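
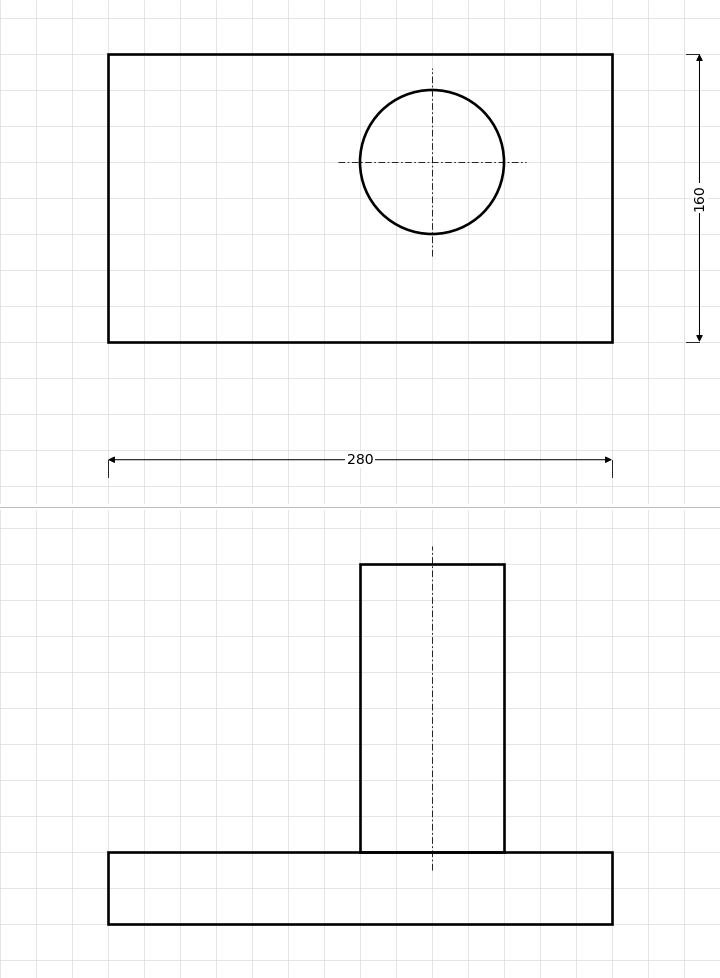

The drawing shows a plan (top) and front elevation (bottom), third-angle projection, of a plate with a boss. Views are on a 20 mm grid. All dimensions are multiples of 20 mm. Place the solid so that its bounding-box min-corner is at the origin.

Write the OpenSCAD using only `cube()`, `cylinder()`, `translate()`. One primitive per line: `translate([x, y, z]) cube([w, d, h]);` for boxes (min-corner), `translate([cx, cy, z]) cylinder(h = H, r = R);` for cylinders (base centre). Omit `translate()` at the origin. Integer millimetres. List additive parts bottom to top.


cube([280, 160, 40]);
translate([180, 100, 40]) cylinder(h = 160, r = 40);


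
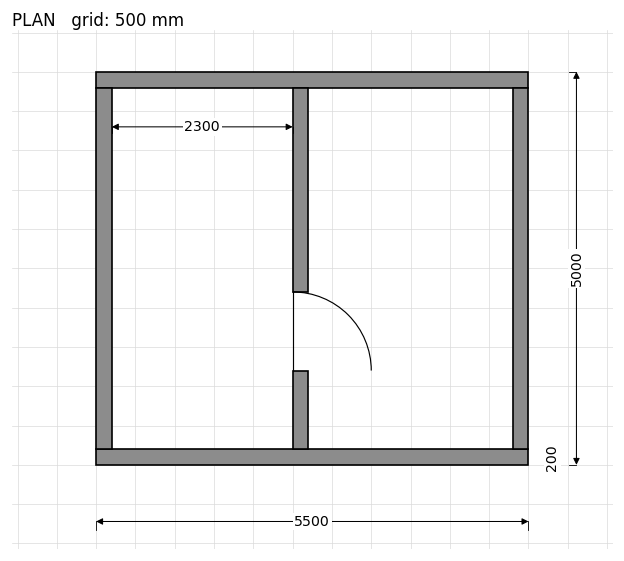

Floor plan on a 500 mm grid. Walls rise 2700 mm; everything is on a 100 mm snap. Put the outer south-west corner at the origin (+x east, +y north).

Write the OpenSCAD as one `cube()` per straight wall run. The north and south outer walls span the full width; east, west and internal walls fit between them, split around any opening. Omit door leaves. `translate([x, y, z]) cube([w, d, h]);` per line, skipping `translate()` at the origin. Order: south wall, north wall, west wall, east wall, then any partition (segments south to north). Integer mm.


cube([5500, 200, 2700]);
translate([0, 4800, 0]) cube([5500, 200, 2700]);
translate([0, 200, 0]) cube([200, 4600, 2700]);
translate([5300, 200, 0]) cube([200, 4600, 2700]);
translate([2500, 200, 0]) cube([200, 1000, 2700]);
translate([2500, 2200, 0]) cube([200, 2600, 2700]);


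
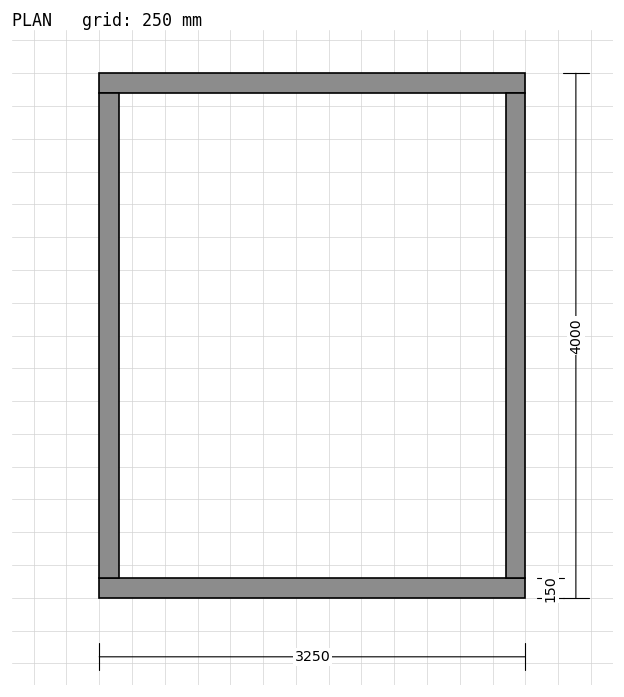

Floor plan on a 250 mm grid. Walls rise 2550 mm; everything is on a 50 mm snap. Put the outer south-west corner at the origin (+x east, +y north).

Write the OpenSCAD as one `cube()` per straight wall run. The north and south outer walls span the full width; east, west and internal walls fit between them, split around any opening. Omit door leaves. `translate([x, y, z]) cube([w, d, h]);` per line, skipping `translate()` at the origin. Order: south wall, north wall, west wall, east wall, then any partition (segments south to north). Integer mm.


cube([3250, 150, 2550]);
translate([0, 3850, 0]) cube([3250, 150, 2550]);
translate([0, 150, 0]) cube([150, 3700, 2550]);
translate([3100, 150, 0]) cube([150, 3700, 2550]);


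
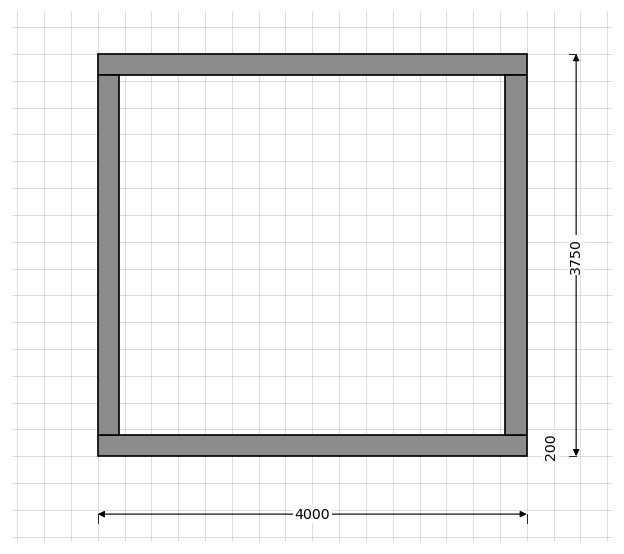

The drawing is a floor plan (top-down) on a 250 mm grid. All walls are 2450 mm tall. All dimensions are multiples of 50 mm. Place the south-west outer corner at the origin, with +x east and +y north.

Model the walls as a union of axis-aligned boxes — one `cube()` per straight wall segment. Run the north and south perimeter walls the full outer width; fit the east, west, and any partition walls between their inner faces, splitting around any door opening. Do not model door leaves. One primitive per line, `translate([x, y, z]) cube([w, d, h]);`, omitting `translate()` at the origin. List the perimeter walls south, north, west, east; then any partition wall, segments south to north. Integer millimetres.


cube([4000, 200, 2450]);
translate([0, 3550, 0]) cube([4000, 200, 2450]);
translate([0, 200, 0]) cube([200, 3350, 2450]);
translate([3800, 200, 0]) cube([200, 3350, 2450]);


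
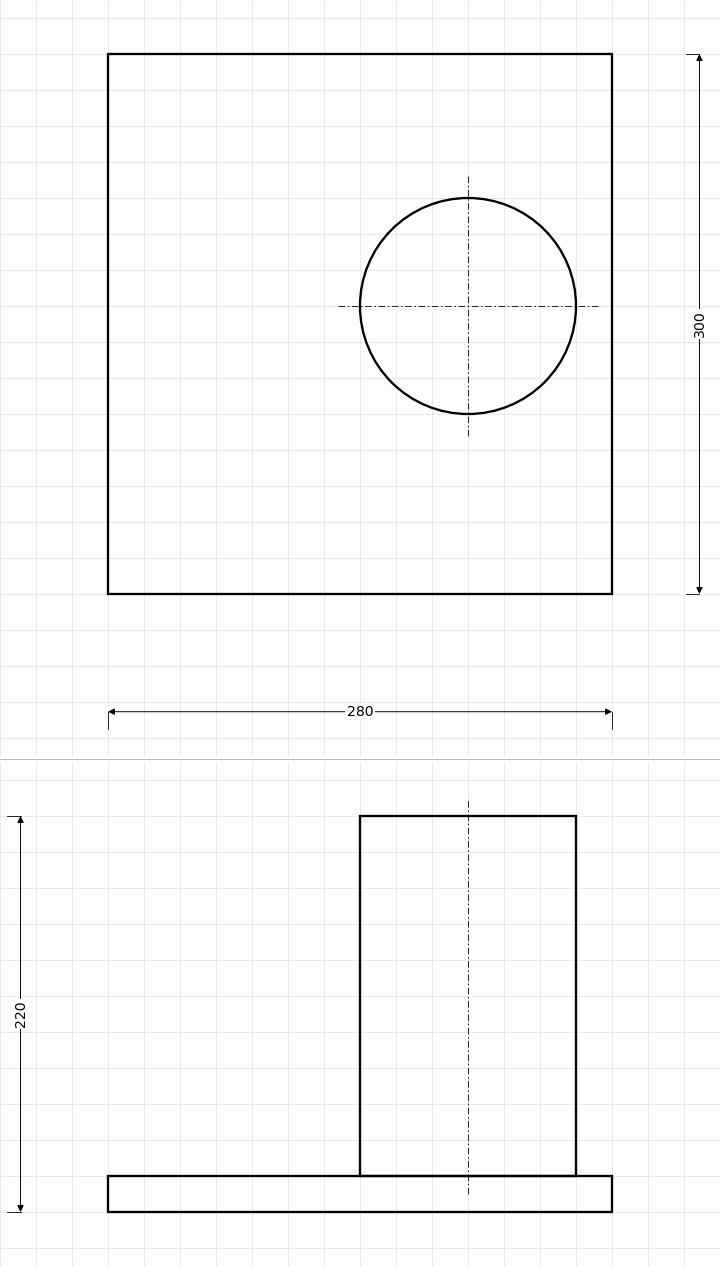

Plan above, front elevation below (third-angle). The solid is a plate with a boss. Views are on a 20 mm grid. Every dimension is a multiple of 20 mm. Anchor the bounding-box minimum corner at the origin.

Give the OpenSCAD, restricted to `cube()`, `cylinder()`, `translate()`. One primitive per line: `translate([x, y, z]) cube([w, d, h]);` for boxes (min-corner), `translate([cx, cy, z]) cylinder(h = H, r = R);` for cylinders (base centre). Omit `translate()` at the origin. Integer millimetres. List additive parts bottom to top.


cube([280, 300, 20]);
translate([200, 160, 20]) cylinder(h = 200, r = 60);


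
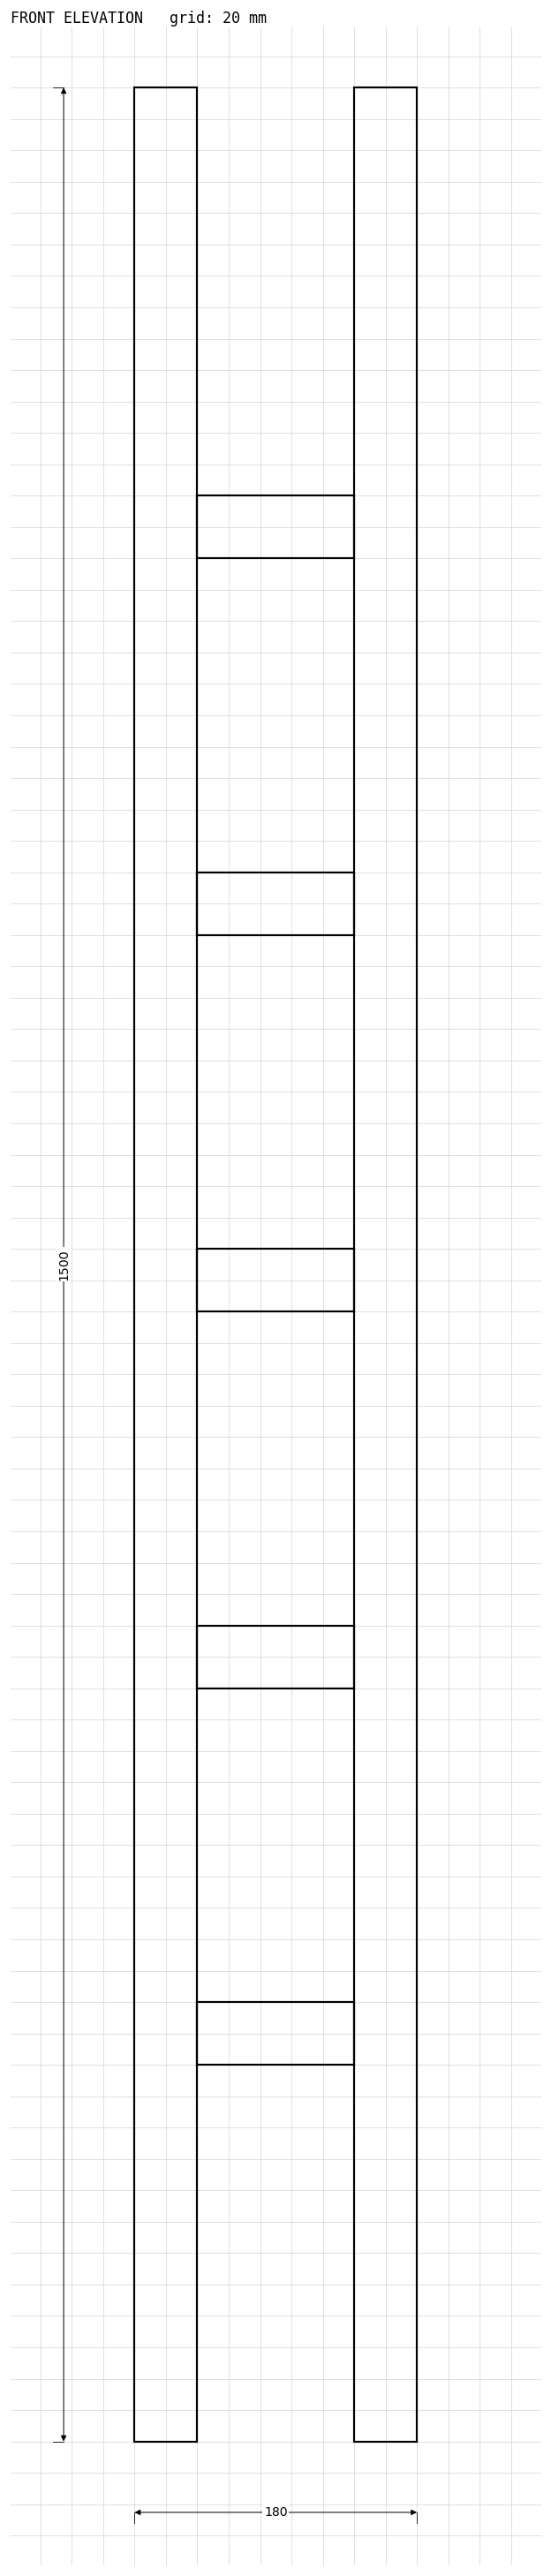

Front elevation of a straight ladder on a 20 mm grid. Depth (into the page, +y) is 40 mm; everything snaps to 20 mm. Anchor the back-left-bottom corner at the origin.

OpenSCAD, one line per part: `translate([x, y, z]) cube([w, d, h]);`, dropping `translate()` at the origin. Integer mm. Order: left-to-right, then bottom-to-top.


cube([40, 40, 1500]);
translate([40, 0, 240]) cube([100, 40, 40]);
translate([40, 0, 480]) cube([100, 40, 40]);
translate([40, 0, 720]) cube([100, 40, 40]);
translate([40, 0, 960]) cube([100, 40, 40]);
translate([40, 0, 1200]) cube([100, 40, 40]);
translate([140, 0, 0]) cube([40, 40, 1500]);


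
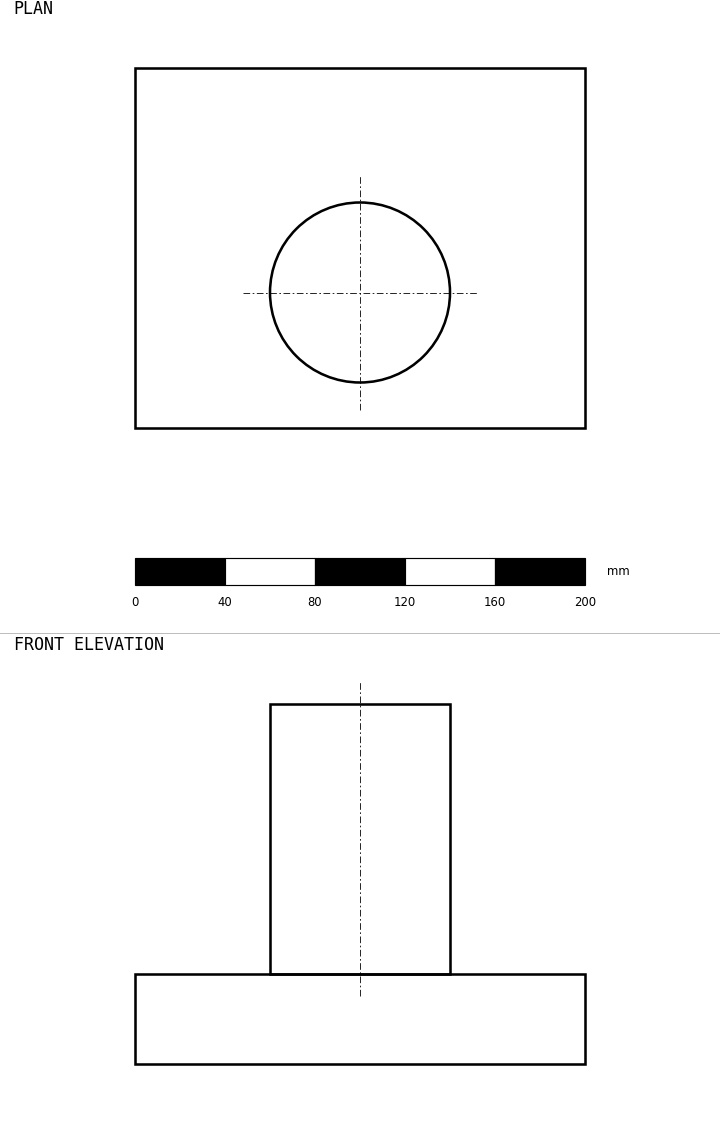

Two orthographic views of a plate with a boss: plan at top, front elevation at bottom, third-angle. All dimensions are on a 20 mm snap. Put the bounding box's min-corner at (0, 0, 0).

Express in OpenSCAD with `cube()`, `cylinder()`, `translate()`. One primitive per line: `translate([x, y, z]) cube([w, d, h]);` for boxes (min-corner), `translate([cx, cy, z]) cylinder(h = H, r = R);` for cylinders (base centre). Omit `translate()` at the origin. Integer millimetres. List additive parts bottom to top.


cube([200, 160, 40]);
translate([100, 60, 40]) cylinder(h = 120, r = 40);


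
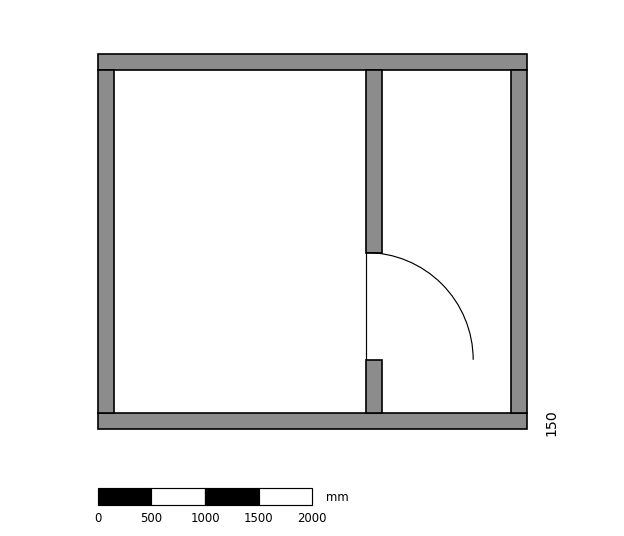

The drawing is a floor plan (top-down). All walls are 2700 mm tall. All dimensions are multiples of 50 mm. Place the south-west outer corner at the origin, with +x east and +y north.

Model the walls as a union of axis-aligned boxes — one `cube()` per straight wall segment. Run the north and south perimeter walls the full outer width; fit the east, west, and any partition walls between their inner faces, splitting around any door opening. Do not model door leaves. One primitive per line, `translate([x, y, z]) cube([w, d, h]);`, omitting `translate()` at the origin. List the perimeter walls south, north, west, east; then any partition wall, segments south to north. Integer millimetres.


cube([4000, 150, 2700]);
translate([0, 3350, 0]) cube([4000, 150, 2700]);
translate([0, 150, 0]) cube([150, 3200, 2700]);
translate([3850, 150, 0]) cube([150, 3200, 2700]);
translate([2500, 150, 0]) cube([150, 500, 2700]);
translate([2500, 1650, 0]) cube([150, 1700, 2700]);


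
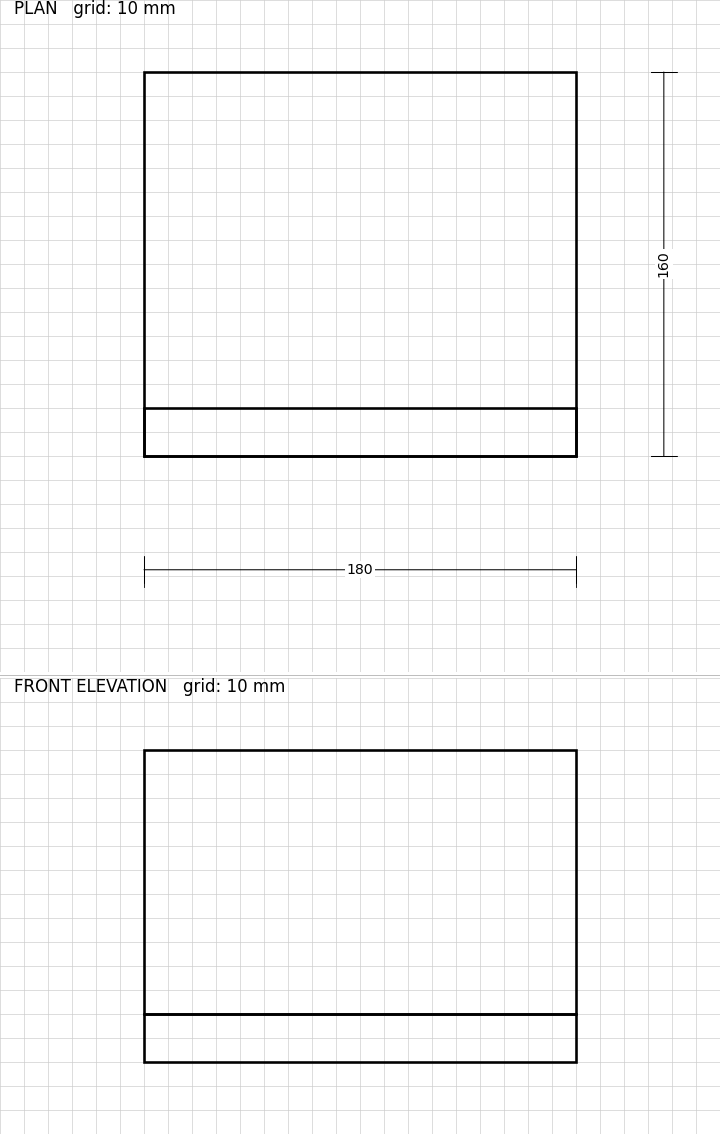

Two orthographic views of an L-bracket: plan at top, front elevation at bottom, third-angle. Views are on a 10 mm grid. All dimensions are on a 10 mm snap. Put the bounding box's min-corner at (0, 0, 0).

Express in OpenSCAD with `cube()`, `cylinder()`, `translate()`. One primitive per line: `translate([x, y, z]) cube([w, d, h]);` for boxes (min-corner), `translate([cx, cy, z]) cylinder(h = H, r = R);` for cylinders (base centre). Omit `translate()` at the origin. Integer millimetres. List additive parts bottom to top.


cube([180, 160, 20]);
translate([0, 0, 20]) cube([180, 20, 110]);


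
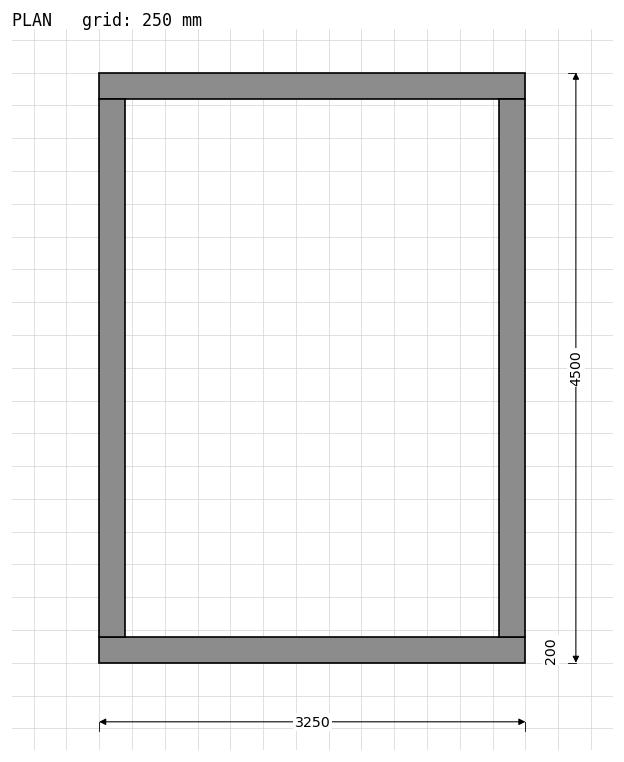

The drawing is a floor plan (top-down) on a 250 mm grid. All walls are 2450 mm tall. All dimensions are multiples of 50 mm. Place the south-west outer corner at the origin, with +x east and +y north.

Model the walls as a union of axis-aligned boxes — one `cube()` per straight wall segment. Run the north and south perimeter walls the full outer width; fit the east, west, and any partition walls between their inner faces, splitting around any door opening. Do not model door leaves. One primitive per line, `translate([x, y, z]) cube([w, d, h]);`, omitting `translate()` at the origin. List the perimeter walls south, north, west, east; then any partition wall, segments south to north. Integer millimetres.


cube([3250, 200, 2450]);
translate([0, 4300, 0]) cube([3250, 200, 2450]);
translate([0, 200, 0]) cube([200, 4100, 2450]);
translate([3050, 200, 0]) cube([200, 4100, 2450]);


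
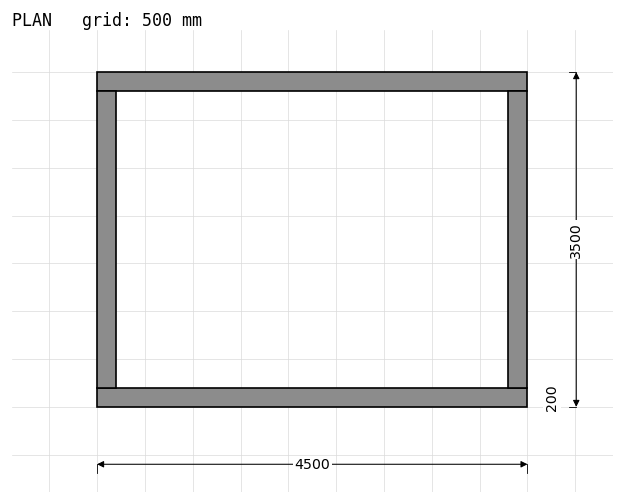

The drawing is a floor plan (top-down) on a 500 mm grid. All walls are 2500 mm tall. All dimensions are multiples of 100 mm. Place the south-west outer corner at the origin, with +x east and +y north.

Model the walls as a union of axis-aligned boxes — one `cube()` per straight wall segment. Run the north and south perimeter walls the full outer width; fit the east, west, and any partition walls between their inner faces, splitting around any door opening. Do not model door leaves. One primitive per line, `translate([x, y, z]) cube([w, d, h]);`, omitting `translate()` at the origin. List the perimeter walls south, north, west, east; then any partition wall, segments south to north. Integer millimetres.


cube([4500, 200, 2500]);
translate([0, 3300, 0]) cube([4500, 200, 2500]);
translate([0, 200, 0]) cube([200, 3100, 2500]);
translate([4300, 200, 0]) cube([200, 3100, 2500]);


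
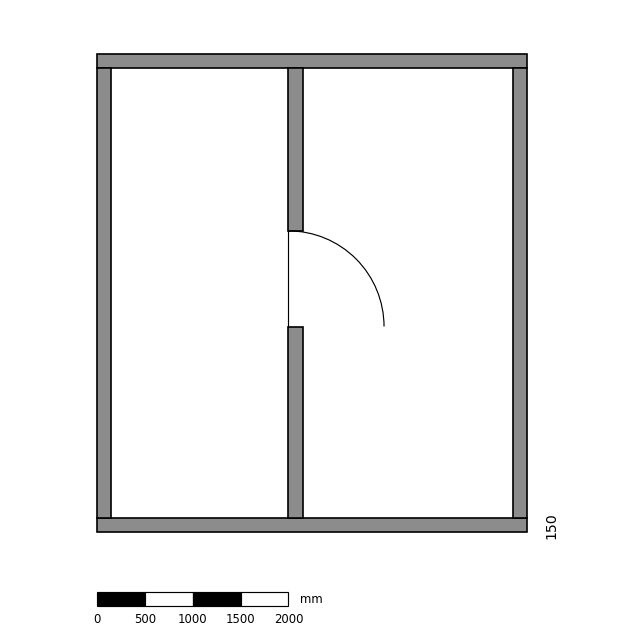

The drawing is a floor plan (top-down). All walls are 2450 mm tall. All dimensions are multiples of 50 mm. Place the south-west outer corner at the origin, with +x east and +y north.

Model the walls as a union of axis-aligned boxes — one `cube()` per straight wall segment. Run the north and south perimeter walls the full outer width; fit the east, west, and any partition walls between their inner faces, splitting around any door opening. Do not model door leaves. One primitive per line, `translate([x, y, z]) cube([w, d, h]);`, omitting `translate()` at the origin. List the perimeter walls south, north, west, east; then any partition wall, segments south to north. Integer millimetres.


cube([4500, 150, 2450]);
translate([0, 4850, 0]) cube([4500, 150, 2450]);
translate([0, 150, 0]) cube([150, 4700, 2450]);
translate([4350, 150, 0]) cube([150, 4700, 2450]);
translate([2000, 150, 0]) cube([150, 2000, 2450]);
translate([2000, 3150, 0]) cube([150, 1700, 2450]);


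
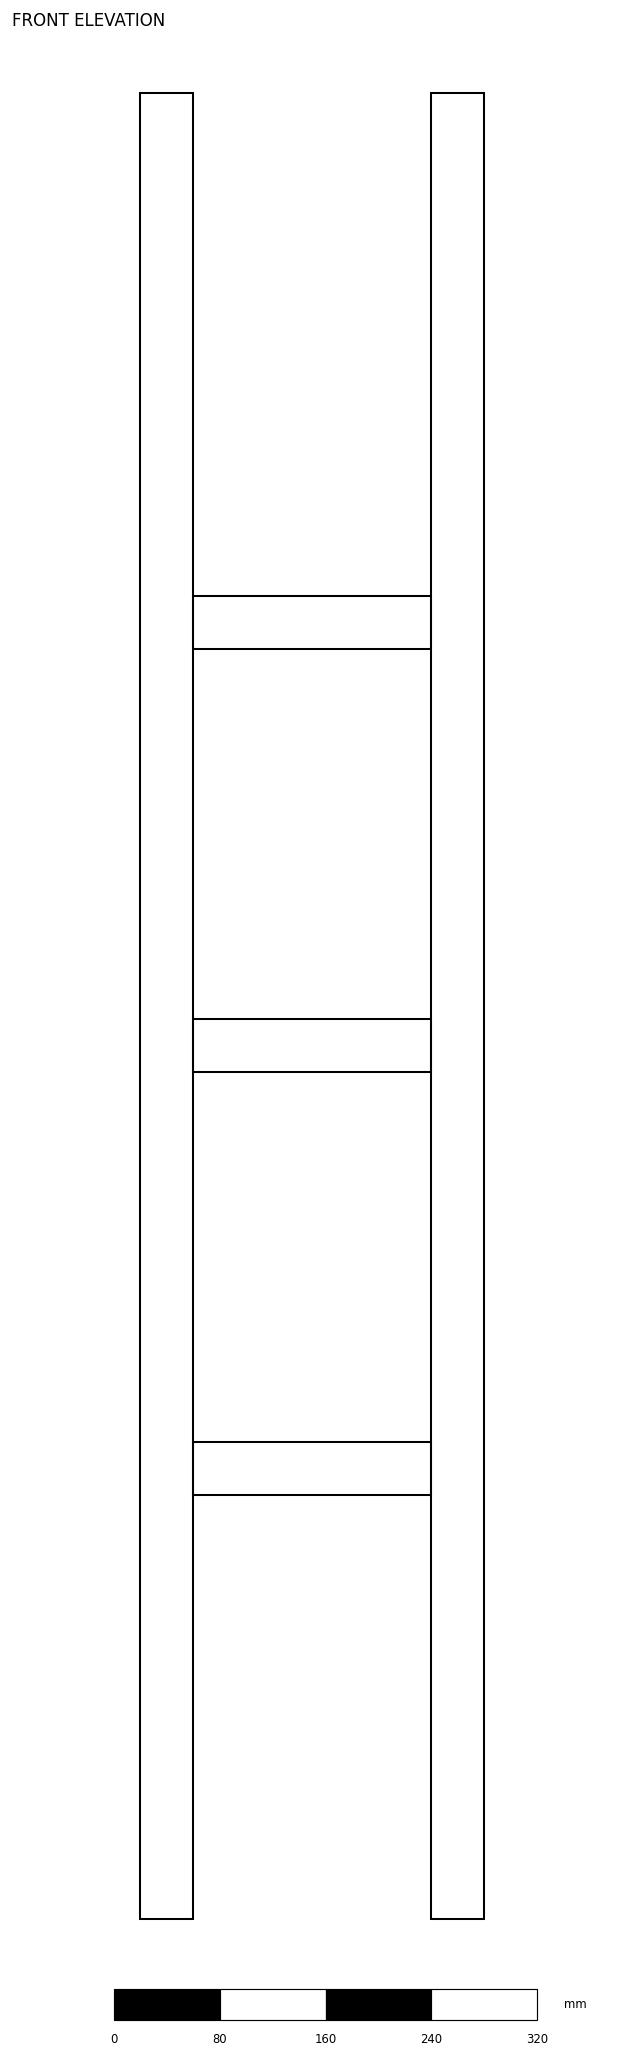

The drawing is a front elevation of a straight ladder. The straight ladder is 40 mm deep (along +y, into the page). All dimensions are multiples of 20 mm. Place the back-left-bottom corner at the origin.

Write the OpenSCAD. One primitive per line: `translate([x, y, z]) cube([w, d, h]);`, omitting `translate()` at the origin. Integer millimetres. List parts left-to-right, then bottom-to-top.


cube([40, 40, 1380]);
translate([40, 0, 320]) cube([180, 40, 40]);
translate([40, 0, 640]) cube([180, 40, 40]);
translate([40, 0, 960]) cube([180, 40, 40]);
translate([220, 0, 0]) cube([40, 40, 1380]);


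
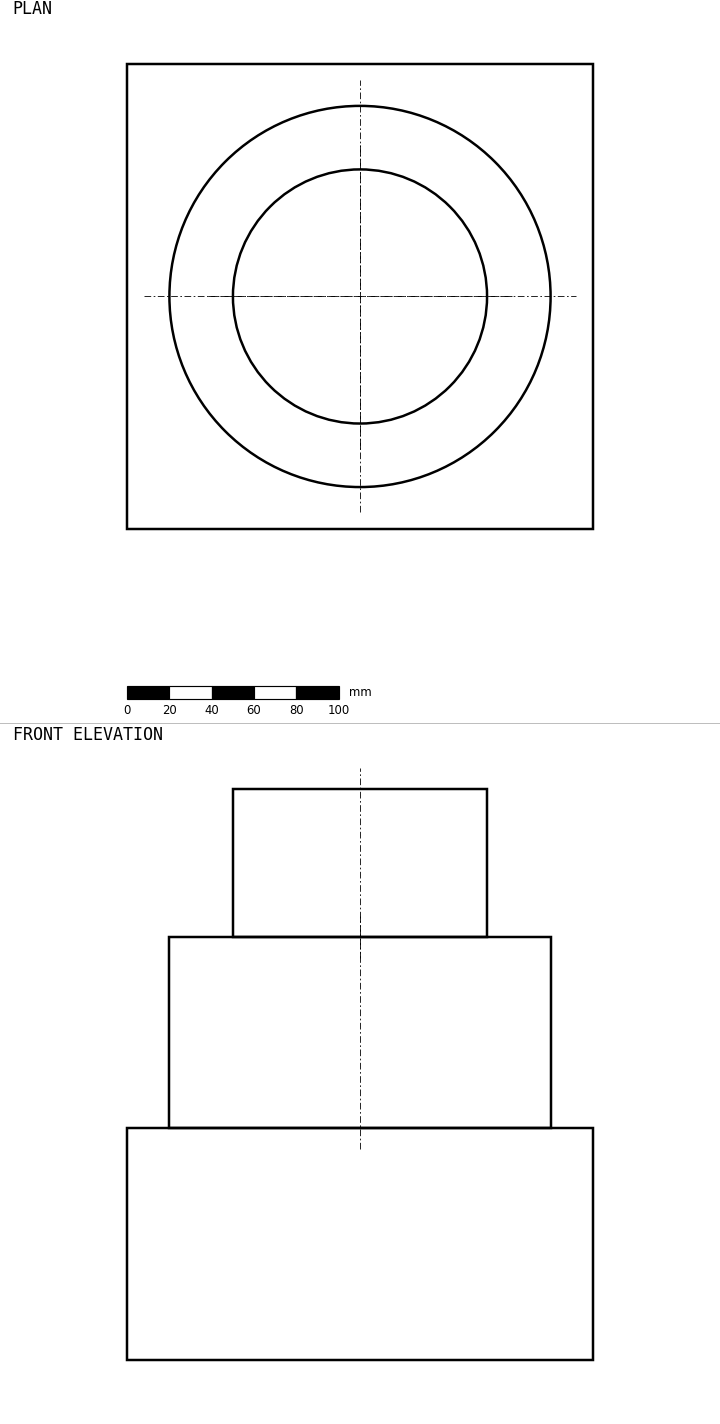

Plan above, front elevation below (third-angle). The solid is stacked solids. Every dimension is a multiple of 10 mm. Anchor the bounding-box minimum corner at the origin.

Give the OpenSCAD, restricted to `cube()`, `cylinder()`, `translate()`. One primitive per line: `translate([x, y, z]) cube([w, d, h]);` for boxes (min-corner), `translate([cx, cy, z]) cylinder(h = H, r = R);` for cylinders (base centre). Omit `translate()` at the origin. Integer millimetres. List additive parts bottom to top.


cube([220, 220, 110]);
translate([110, 110, 110]) cylinder(h = 90, r = 90);
translate([110, 110, 200]) cylinder(h = 70, r = 60);


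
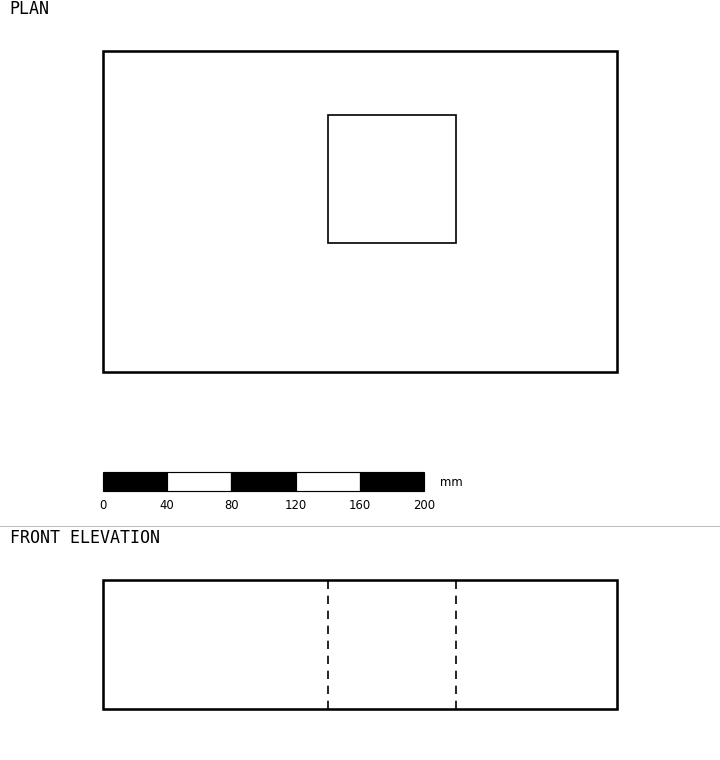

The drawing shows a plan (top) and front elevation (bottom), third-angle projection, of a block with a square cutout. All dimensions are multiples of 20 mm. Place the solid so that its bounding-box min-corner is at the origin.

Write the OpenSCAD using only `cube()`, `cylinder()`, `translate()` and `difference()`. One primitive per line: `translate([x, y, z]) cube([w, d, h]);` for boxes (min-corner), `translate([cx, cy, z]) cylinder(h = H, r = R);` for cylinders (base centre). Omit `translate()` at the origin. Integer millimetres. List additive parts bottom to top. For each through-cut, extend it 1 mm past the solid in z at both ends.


difference() {
  cube([320, 200, 80]);
  translate([140, 80, -1]) cube([80, 80, 82]);
}


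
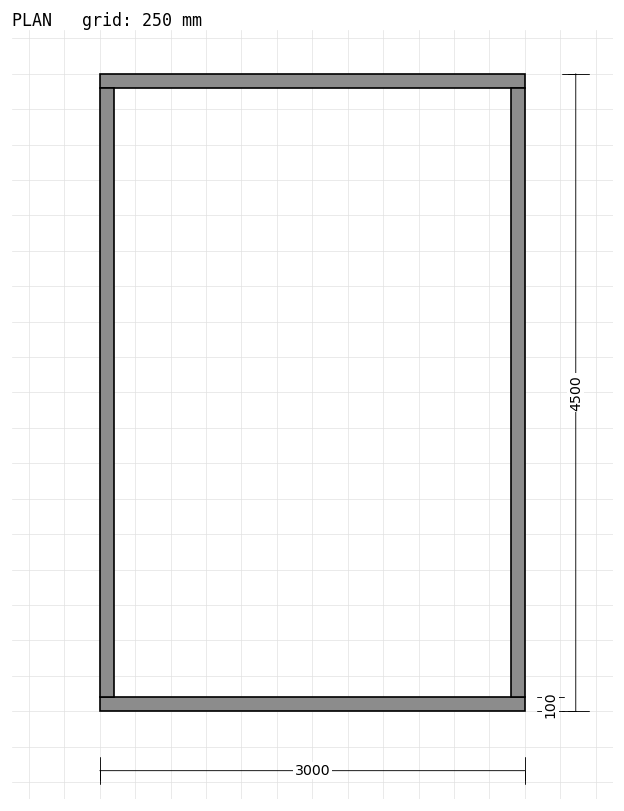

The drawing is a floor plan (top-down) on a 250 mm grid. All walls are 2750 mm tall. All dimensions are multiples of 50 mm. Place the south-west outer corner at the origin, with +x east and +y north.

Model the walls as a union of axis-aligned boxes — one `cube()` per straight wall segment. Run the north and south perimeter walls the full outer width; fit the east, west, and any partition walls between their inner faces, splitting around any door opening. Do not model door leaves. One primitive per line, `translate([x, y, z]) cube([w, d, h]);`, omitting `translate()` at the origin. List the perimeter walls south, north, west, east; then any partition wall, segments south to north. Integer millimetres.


cube([3000, 100, 2750]);
translate([0, 4400, 0]) cube([3000, 100, 2750]);
translate([0, 100, 0]) cube([100, 4300, 2750]);
translate([2900, 100, 0]) cube([100, 4300, 2750]);


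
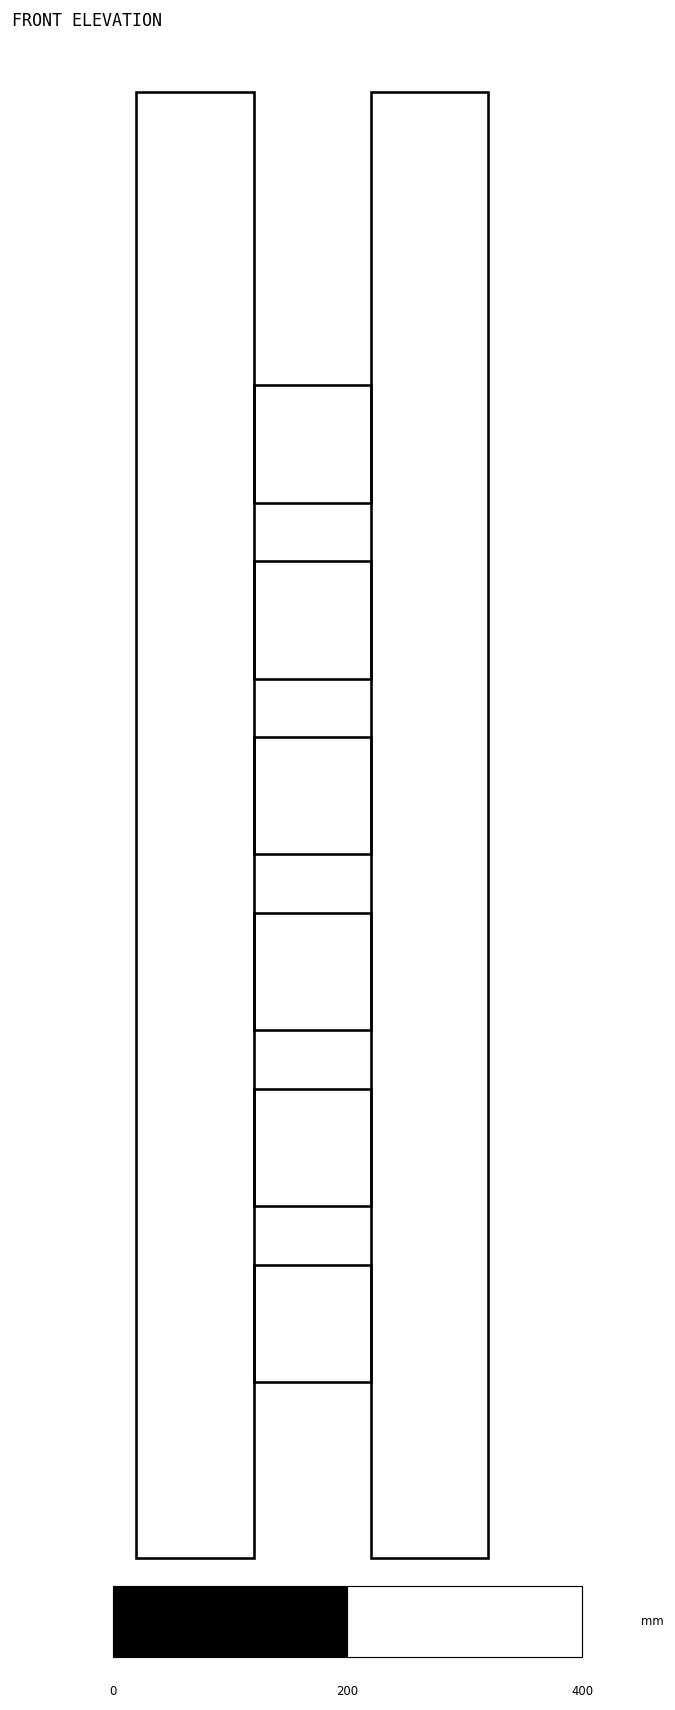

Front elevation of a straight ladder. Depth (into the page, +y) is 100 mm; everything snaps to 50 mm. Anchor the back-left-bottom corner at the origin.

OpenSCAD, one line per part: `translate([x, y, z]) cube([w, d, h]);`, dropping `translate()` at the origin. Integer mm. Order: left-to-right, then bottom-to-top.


cube([100, 100, 1250]);
translate([100, 0, 150]) cube([100, 100, 100]);
translate([100, 0, 300]) cube([100, 100, 100]);
translate([100, 0, 450]) cube([100, 100, 100]);
translate([100, 0, 600]) cube([100, 100, 100]);
translate([100, 0, 750]) cube([100, 100, 100]);
translate([100, 0, 900]) cube([100, 100, 100]);
translate([200, 0, 0]) cube([100, 100, 1250]);


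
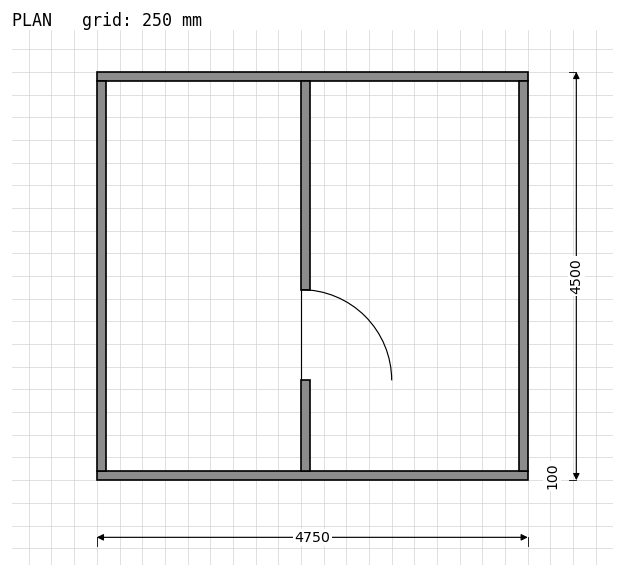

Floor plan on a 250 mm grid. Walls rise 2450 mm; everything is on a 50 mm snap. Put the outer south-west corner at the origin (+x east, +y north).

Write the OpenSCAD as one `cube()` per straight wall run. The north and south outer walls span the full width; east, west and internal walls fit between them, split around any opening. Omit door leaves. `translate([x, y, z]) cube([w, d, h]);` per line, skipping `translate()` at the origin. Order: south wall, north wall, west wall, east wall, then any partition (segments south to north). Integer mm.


cube([4750, 100, 2450]);
translate([0, 4400, 0]) cube([4750, 100, 2450]);
translate([0, 100, 0]) cube([100, 4300, 2450]);
translate([4650, 100, 0]) cube([100, 4300, 2450]);
translate([2250, 100, 0]) cube([100, 1000, 2450]);
translate([2250, 2100, 0]) cube([100, 2300, 2450]);


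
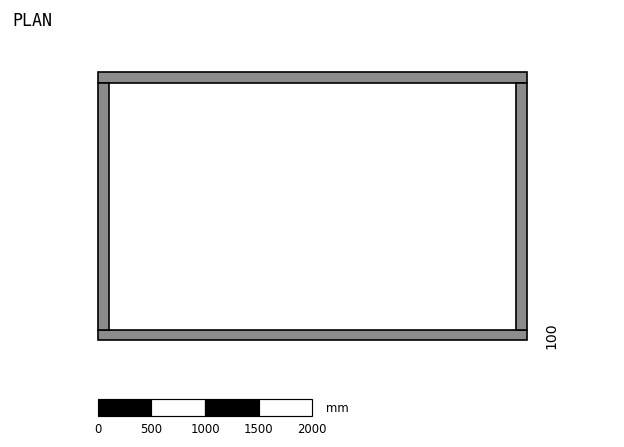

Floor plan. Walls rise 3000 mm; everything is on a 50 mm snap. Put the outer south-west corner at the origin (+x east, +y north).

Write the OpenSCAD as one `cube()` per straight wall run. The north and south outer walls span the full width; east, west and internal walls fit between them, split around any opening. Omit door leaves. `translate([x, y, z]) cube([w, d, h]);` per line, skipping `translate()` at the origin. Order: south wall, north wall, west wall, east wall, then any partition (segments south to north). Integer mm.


cube([4000, 100, 3000]);
translate([0, 2400, 0]) cube([4000, 100, 3000]);
translate([0, 100, 0]) cube([100, 2300, 3000]);
translate([3900, 100, 0]) cube([100, 2300, 3000]);


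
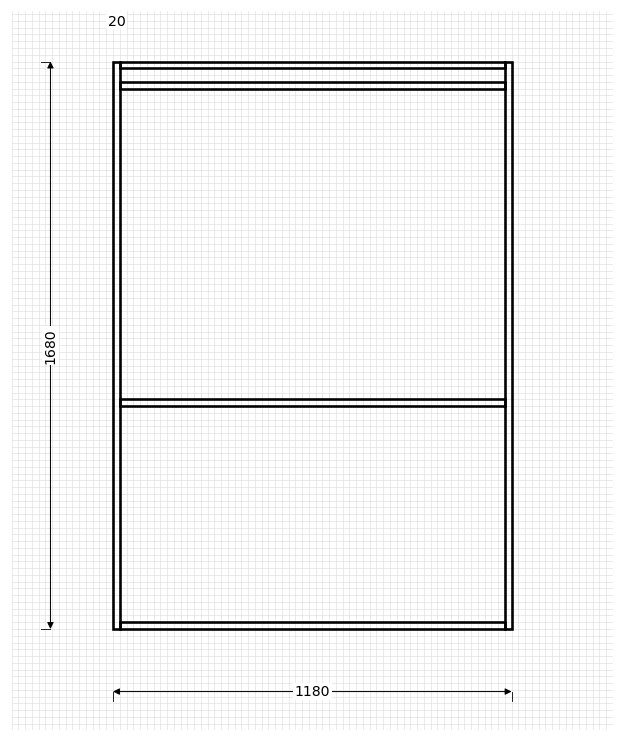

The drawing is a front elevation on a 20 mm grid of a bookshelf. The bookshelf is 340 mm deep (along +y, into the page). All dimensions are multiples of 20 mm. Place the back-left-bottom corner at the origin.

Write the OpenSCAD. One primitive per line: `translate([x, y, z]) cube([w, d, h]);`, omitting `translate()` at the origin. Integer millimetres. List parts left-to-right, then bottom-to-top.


cube([20, 340, 1680]);
translate([20, 0, 0]) cube([1140, 340, 20]);
translate([20, 0, 660]) cube([1140, 340, 20]);
translate([20, 0, 1600]) cube([1140, 340, 20]);
translate([20, 0, 1660]) cube([1140, 340, 20]);
translate([1160, 0, 0]) cube([20, 340, 1680]);


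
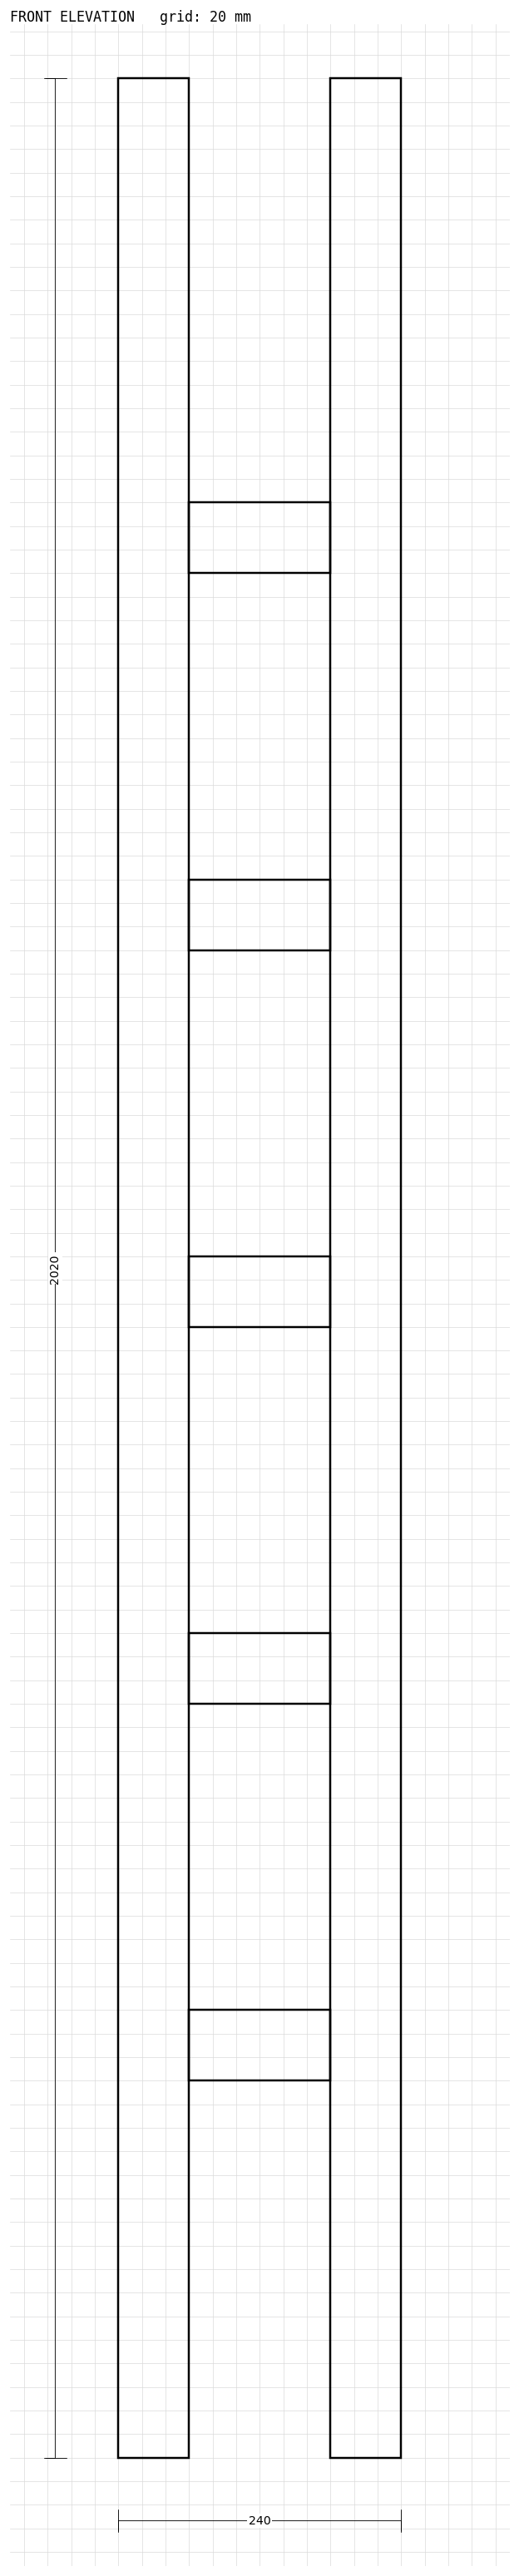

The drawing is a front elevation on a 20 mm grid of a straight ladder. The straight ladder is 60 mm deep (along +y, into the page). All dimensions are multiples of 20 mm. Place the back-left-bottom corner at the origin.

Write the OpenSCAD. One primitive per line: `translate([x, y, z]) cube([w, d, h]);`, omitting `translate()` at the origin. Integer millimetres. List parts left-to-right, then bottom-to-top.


cube([60, 60, 2020]);
translate([60, 0, 320]) cube([120, 60, 60]);
translate([60, 0, 640]) cube([120, 60, 60]);
translate([60, 0, 960]) cube([120, 60, 60]);
translate([60, 0, 1280]) cube([120, 60, 60]);
translate([60, 0, 1600]) cube([120, 60, 60]);
translate([180, 0, 0]) cube([60, 60, 2020]);


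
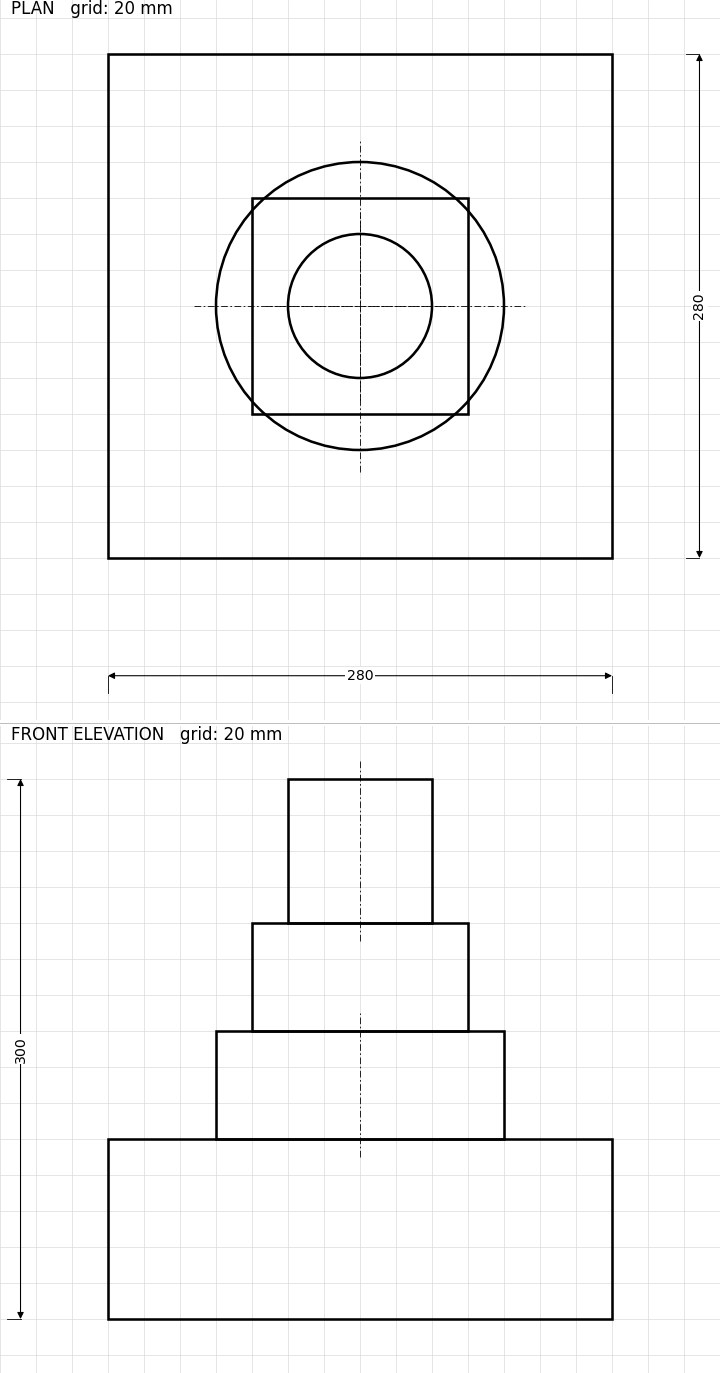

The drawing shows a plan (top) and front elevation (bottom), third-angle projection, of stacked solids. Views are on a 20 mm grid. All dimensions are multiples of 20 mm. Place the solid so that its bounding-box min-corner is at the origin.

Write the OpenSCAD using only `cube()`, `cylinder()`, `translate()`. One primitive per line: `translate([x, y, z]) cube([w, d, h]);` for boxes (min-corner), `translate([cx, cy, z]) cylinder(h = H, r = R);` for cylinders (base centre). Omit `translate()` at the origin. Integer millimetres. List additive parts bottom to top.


cube([280, 280, 100]);
translate([140, 140, 100]) cylinder(h = 60, r = 80);
translate([80, 80, 160]) cube([120, 120, 60]);
translate([140, 140, 220]) cylinder(h = 80, r = 40);


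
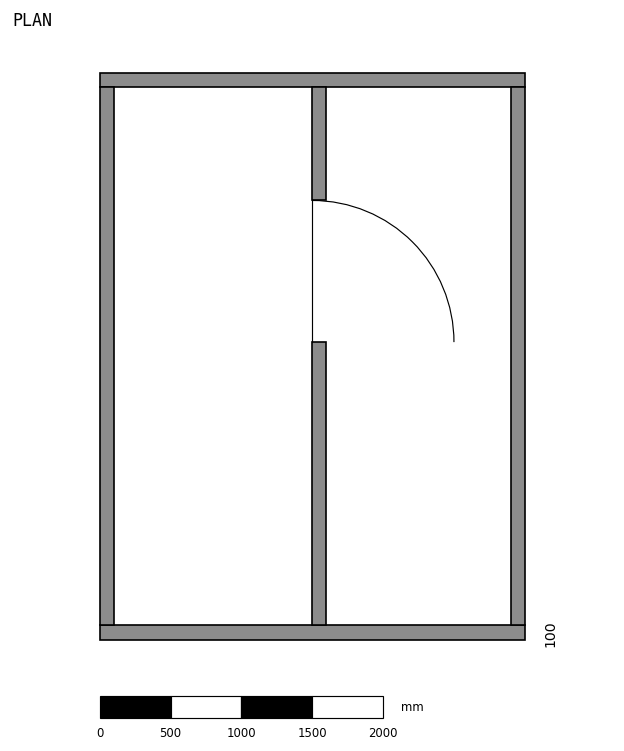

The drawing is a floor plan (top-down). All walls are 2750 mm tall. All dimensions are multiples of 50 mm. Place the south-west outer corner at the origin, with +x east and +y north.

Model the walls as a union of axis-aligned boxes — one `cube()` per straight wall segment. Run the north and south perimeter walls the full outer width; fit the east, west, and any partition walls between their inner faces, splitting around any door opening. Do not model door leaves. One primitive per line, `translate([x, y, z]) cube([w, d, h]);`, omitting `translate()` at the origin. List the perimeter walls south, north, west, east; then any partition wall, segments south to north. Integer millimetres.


cube([3000, 100, 2750]);
translate([0, 3900, 0]) cube([3000, 100, 2750]);
translate([0, 100, 0]) cube([100, 3800, 2750]);
translate([2900, 100, 0]) cube([100, 3800, 2750]);
translate([1500, 100, 0]) cube([100, 2000, 2750]);
translate([1500, 3100, 0]) cube([100, 800, 2750]);


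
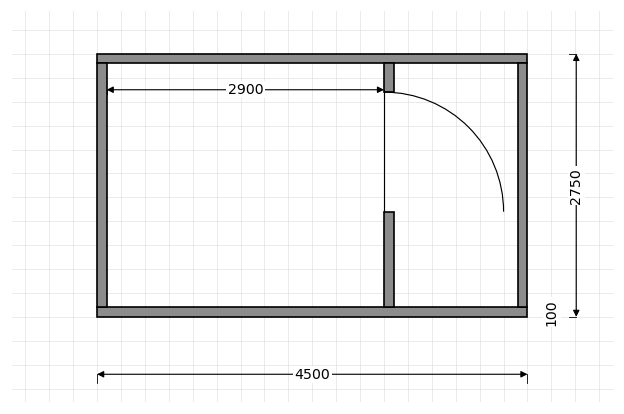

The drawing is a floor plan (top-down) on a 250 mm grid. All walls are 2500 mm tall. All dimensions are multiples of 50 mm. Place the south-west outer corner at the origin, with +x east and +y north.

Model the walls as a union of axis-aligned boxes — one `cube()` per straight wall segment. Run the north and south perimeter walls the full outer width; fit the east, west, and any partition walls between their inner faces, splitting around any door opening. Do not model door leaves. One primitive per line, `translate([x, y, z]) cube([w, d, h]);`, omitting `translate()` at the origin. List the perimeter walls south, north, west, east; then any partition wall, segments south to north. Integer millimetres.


cube([4500, 100, 2500]);
translate([0, 2650, 0]) cube([4500, 100, 2500]);
translate([0, 100, 0]) cube([100, 2550, 2500]);
translate([4400, 100, 0]) cube([100, 2550, 2500]);
translate([3000, 100, 0]) cube([100, 1000, 2500]);
translate([3000, 2350, 0]) cube([100, 300, 2500]);


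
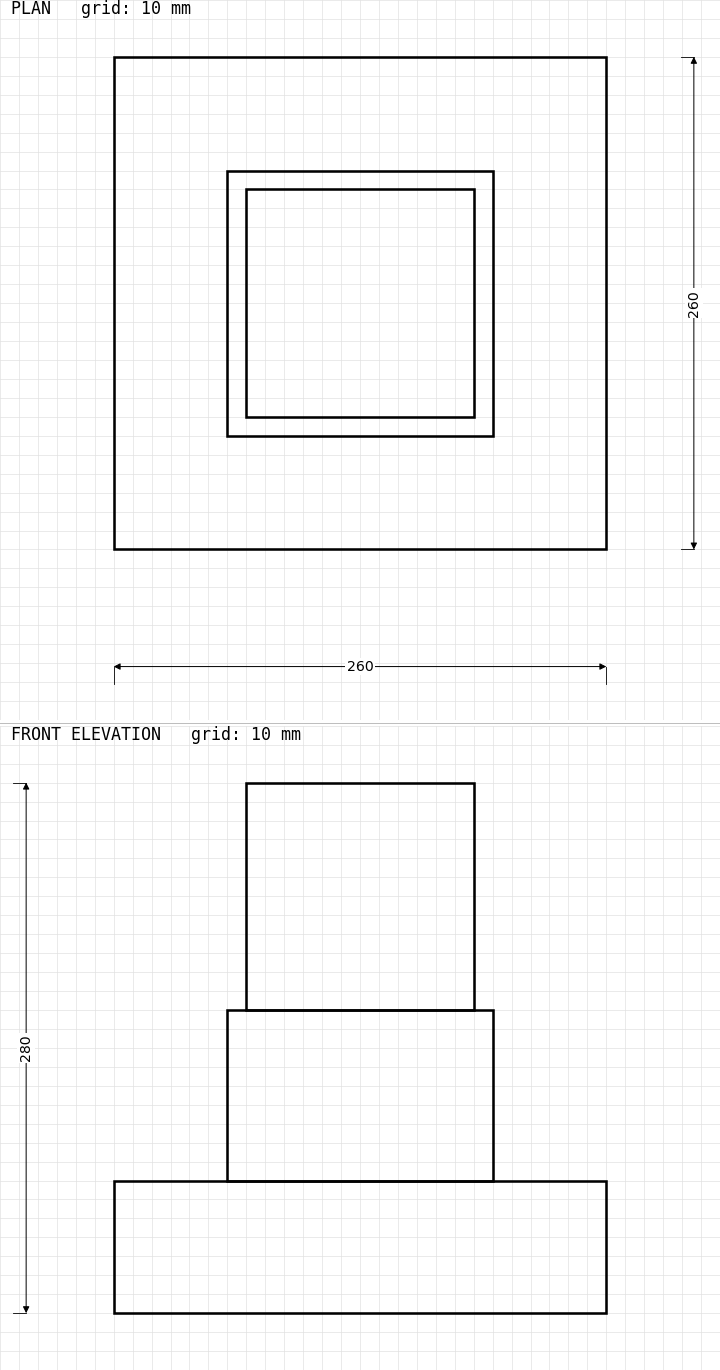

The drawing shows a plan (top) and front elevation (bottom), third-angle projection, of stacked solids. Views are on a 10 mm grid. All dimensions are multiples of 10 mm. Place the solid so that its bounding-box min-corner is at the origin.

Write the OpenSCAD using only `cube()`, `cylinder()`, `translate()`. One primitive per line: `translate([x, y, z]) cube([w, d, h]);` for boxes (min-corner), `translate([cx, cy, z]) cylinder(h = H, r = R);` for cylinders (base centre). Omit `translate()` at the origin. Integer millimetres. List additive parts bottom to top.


cube([260, 260, 70]);
translate([60, 60, 70]) cube([140, 140, 90]);
translate([70, 70, 160]) cube([120, 120, 120]);


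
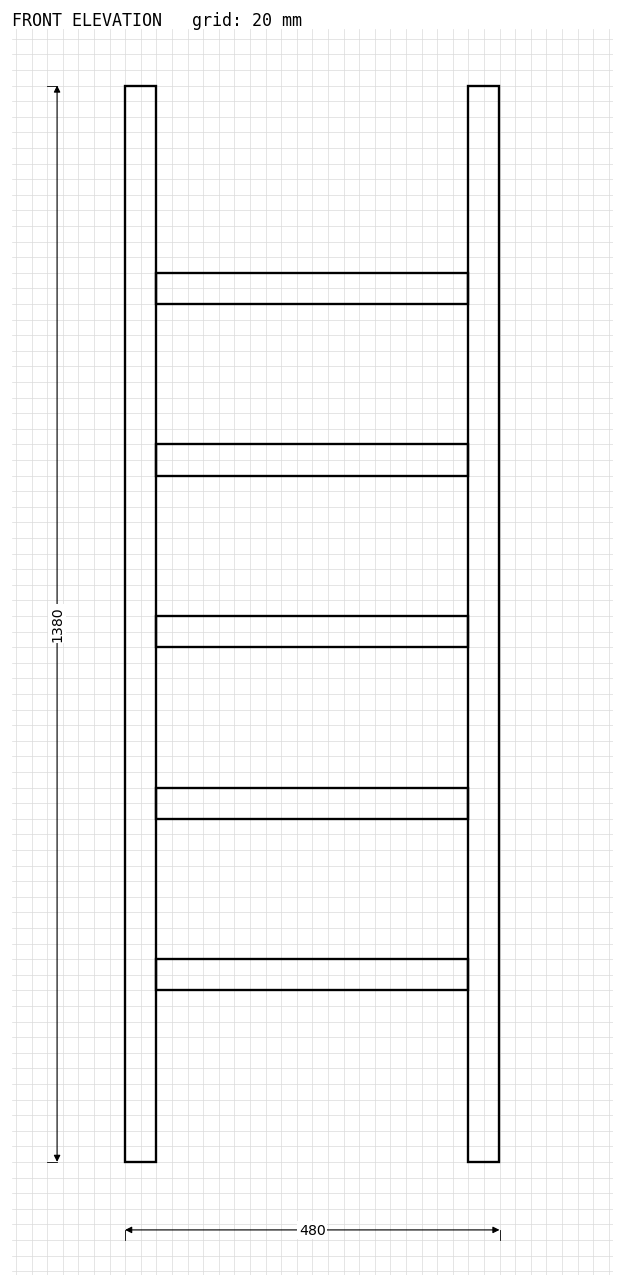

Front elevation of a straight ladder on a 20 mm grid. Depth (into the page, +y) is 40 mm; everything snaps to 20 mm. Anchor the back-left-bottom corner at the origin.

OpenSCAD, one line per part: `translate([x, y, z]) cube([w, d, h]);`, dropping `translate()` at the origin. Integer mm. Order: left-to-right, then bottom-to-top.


cube([40, 40, 1380]);
translate([40, 0, 220]) cube([400, 40, 40]);
translate([40, 0, 440]) cube([400, 40, 40]);
translate([40, 0, 660]) cube([400, 40, 40]);
translate([40, 0, 880]) cube([400, 40, 40]);
translate([40, 0, 1100]) cube([400, 40, 40]);
translate([440, 0, 0]) cube([40, 40, 1380]);


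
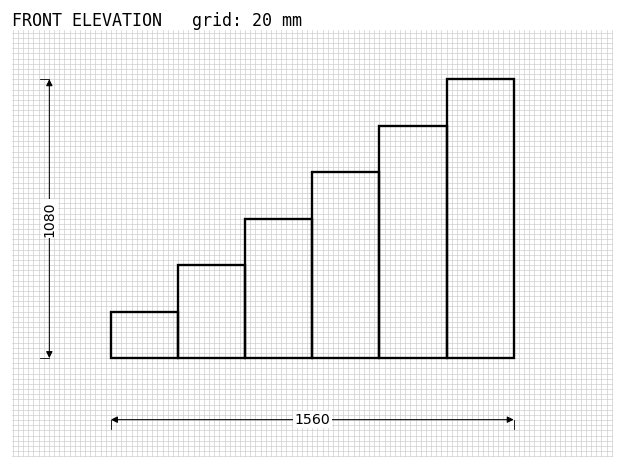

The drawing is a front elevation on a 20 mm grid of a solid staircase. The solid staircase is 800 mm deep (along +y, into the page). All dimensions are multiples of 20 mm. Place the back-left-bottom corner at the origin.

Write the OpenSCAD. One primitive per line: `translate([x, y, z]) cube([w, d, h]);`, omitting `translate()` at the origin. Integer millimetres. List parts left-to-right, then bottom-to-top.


cube([260, 800, 180]);
translate([260, 0, 0]) cube([260, 800, 360]);
translate([520, 0, 0]) cube([260, 800, 540]);
translate([780, 0, 0]) cube([260, 800, 720]);
translate([1040, 0, 0]) cube([260, 800, 900]);
translate([1300, 0, 0]) cube([260, 800, 1080]);


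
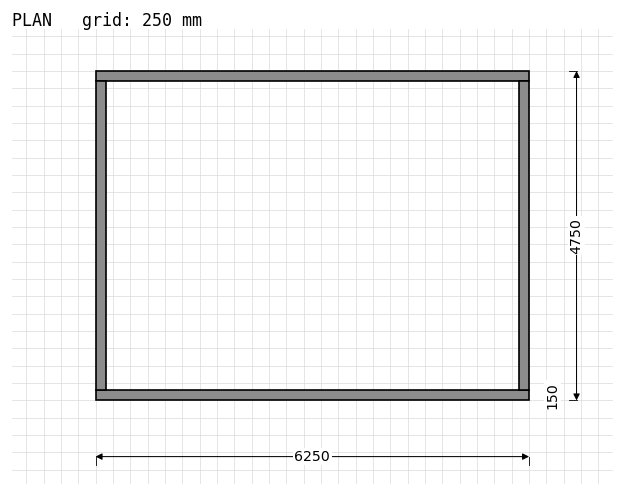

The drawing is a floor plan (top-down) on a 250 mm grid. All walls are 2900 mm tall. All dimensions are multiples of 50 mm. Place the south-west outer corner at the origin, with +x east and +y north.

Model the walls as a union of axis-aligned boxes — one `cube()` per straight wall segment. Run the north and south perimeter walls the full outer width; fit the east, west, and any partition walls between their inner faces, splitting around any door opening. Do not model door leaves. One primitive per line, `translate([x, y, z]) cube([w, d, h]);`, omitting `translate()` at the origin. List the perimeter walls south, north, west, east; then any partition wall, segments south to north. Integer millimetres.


cube([6250, 150, 2900]);
translate([0, 4600, 0]) cube([6250, 150, 2900]);
translate([0, 150, 0]) cube([150, 4450, 2900]);
translate([6100, 150, 0]) cube([150, 4450, 2900]);


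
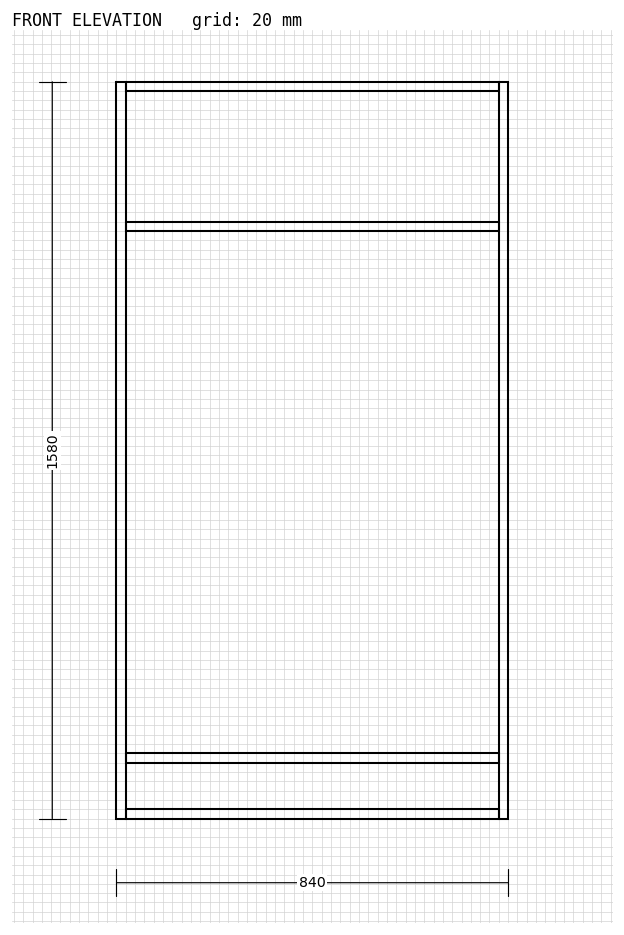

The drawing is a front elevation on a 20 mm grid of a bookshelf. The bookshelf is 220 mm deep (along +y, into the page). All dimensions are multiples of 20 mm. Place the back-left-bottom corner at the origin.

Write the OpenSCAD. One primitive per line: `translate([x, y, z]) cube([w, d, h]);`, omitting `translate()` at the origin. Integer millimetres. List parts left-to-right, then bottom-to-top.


cube([20, 220, 1580]);
translate([20, 0, 0]) cube([800, 220, 20]);
translate([20, 0, 120]) cube([800, 220, 20]);
translate([20, 0, 1260]) cube([800, 220, 20]);
translate([20, 0, 1560]) cube([800, 220, 20]);
translate([820, 0, 0]) cube([20, 220, 1580]);


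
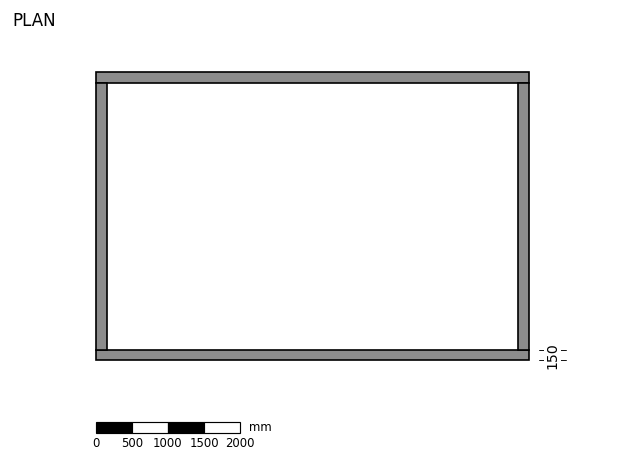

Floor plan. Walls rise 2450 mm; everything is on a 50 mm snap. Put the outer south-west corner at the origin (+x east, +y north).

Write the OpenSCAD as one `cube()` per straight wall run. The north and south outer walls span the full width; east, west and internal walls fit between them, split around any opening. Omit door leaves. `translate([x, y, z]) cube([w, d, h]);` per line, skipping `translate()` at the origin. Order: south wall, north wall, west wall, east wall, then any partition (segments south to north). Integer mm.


cube([6000, 150, 2450]);
translate([0, 3850, 0]) cube([6000, 150, 2450]);
translate([0, 150, 0]) cube([150, 3700, 2450]);
translate([5850, 150, 0]) cube([150, 3700, 2450]);


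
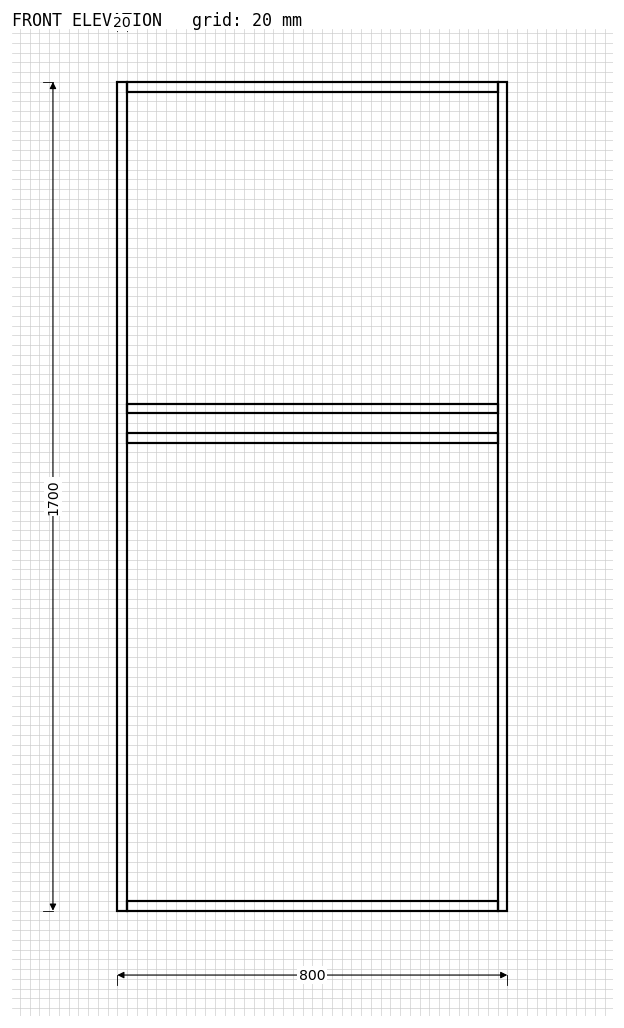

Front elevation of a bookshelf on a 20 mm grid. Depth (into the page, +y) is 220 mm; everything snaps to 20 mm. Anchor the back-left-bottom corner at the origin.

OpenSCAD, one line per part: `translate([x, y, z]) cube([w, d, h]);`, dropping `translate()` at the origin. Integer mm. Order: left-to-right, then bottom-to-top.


cube([20, 220, 1700]);
translate([20, 0, 0]) cube([760, 220, 20]);
translate([20, 0, 960]) cube([760, 220, 20]);
translate([20, 0, 1020]) cube([760, 220, 20]);
translate([20, 0, 1680]) cube([760, 220, 20]);
translate([780, 0, 0]) cube([20, 220, 1700]);


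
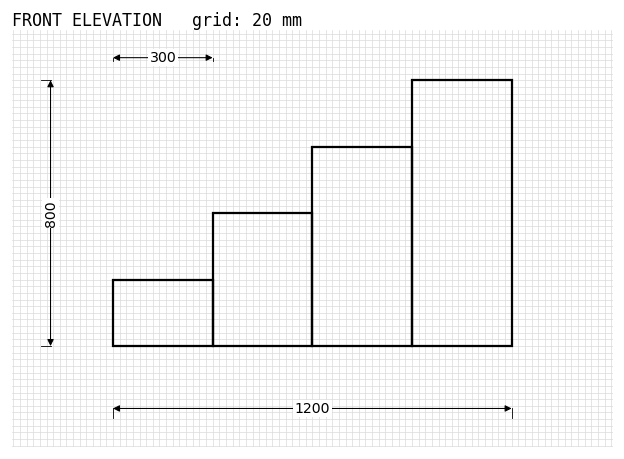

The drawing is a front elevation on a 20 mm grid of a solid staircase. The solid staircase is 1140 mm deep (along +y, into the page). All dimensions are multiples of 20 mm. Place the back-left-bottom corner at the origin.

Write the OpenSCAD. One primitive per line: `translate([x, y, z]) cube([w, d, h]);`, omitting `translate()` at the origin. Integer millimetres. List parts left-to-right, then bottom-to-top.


cube([300, 1140, 200]);
translate([300, 0, 0]) cube([300, 1140, 400]);
translate([600, 0, 0]) cube([300, 1140, 600]);
translate([900, 0, 0]) cube([300, 1140, 800]);


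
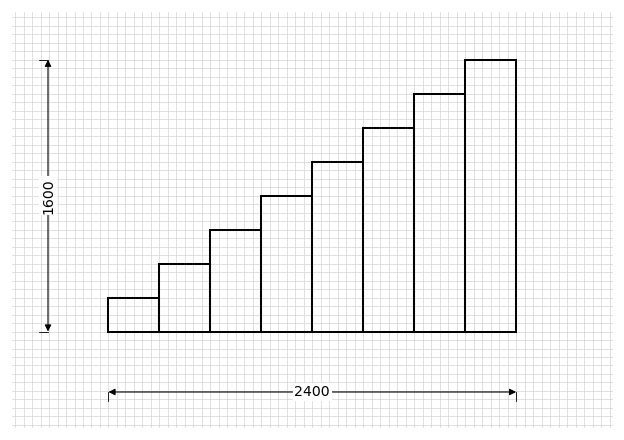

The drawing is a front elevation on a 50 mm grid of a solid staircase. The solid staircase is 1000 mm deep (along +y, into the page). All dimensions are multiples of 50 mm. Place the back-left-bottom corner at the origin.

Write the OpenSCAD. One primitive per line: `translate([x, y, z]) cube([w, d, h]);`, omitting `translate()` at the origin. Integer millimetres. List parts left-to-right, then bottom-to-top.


cube([300, 1000, 200]);
translate([300, 0, 0]) cube([300, 1000, 400]);
translate([600, 0, 0]) cube([300, 1000, 600]);
translate([900, 0, 0]) cube([300, 1000, 800]);
translate([1200, 0, 0]) cube([300, 1000, 1000]);
translate([1500, 0, 0]) cube([300, 1000, 1200]);
translate([1800, 0, 0]) cube([300, 1000, 1400]);
translate([2100, 0, 0]) cube([300, 1000, 1600]);


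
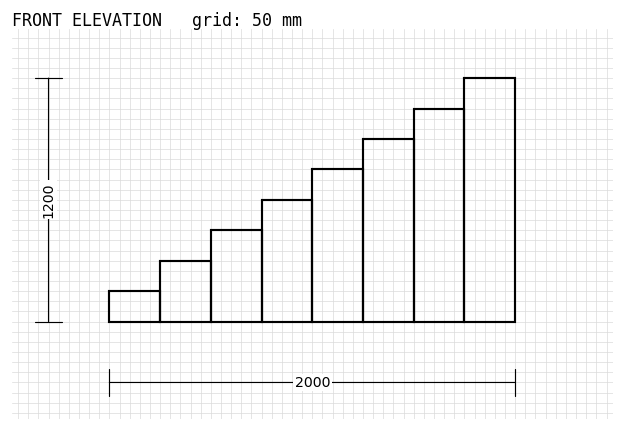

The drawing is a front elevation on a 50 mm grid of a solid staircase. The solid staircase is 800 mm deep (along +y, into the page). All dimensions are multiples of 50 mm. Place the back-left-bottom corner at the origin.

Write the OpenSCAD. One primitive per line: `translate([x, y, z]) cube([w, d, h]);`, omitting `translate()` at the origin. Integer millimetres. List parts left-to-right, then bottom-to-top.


cube([250, 800, 150]);
translate([250, 0, 0]) cube([250, 800, 300]);
translate([500, 0, 0]) cube([250, 800, 450]);
translate([750, 0, 0]) cube([250, 800, 600]);
translate([1000, 0, 0]) cube([250, 800, 750]);
translate([1250, 0, 0]) cube([250, 800, 900]);
translate([1500, 0, 0]) cube([250, 800, 1050]);
translate([1750, 0, 0]) cube([250, 800, 1200]);


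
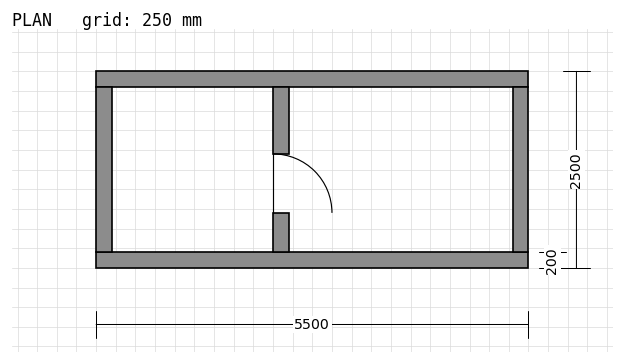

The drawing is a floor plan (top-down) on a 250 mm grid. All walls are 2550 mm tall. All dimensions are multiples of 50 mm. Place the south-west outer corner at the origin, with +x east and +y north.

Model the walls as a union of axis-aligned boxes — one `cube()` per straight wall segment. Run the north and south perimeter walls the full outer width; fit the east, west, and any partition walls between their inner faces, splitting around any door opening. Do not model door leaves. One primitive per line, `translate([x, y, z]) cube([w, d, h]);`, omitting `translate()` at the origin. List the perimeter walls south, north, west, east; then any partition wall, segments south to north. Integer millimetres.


cube([5500, 200, 2550]);
translate([0, 2300, 0]) cube([5500, 200, 2550]);
translate([0, 200, 0]) cube([200, 2100, 2550]);
translate([5300, 200, 0]) cube([200, 2100, 2550]);
translate([2250, 200, 0]) cube([200, 500, 2550]);
translate([2250, 1450, 0]) cube([200, 850, 2550]);


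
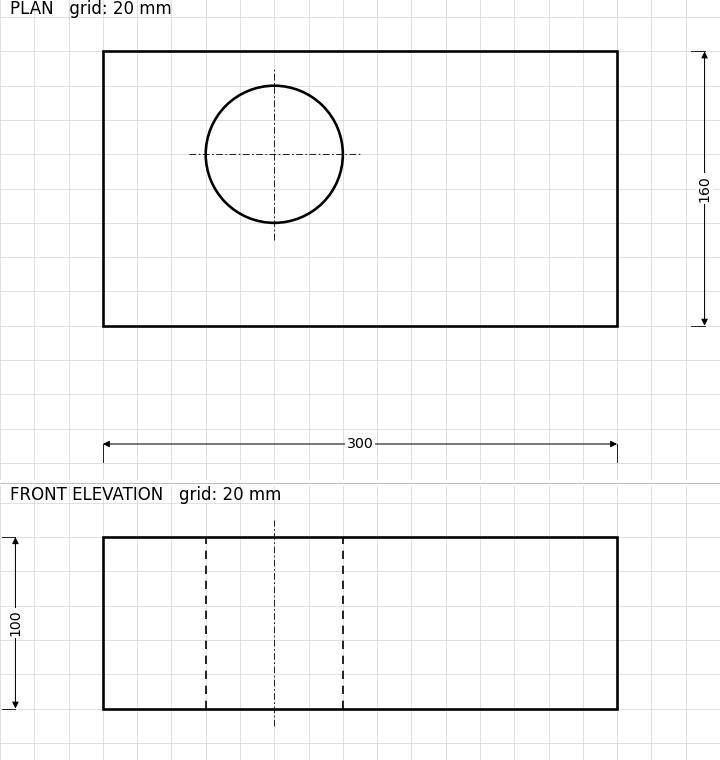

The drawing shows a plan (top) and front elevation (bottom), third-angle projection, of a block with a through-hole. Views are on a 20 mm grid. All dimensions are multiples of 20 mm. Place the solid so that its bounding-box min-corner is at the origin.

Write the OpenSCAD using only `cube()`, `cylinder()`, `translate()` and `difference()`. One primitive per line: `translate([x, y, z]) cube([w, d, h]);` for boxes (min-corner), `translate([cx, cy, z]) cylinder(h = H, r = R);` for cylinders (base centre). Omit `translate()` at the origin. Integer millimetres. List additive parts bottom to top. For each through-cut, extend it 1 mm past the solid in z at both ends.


difference() {
  cube([300, 160, 100]);
  translate([100, 100, -1]) cylinder(h = 102, r = 40);
}
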